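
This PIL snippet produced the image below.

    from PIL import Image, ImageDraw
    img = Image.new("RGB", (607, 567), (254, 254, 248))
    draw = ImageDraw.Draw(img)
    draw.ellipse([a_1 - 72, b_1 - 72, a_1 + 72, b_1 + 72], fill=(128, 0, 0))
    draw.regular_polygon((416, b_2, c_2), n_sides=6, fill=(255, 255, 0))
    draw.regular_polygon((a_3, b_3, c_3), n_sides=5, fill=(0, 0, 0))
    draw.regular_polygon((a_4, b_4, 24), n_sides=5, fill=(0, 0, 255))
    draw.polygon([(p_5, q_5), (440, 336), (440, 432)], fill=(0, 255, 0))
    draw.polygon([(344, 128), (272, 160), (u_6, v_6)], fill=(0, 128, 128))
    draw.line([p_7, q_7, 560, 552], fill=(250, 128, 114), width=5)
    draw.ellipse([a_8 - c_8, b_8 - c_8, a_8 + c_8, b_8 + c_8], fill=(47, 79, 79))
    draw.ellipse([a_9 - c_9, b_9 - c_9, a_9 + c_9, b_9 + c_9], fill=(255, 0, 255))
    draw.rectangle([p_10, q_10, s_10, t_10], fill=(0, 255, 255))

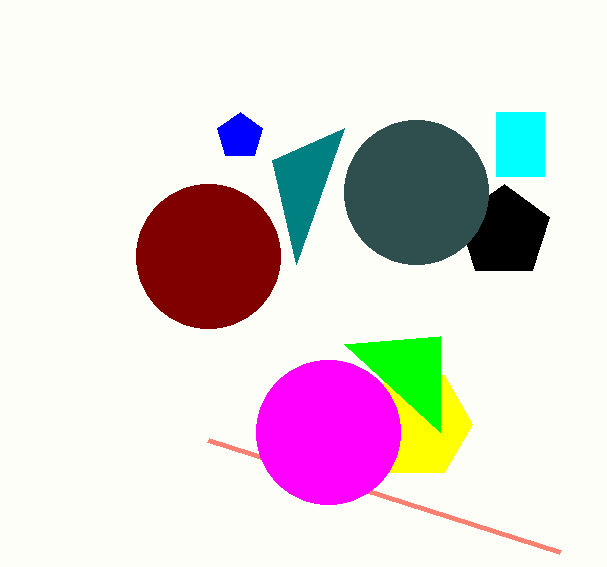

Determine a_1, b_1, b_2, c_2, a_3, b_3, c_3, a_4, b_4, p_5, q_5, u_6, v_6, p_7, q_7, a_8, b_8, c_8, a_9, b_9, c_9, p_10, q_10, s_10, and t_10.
a_1 = 208; b_1 = 256; b_2 = 424; c_2 = 56; a_3 = 504; b_3 = 232; c_3 = 48; a_4 = 240; b_4 = 136; p_5 = 344; q_5 = 344; u_6 = 296; v_6 = 264; p_7 = 208; q_7 = 440; a_8 = 416; b_8 = 192; c_8 = 72; a_9 = 328; b_9 = 432; c_9 = 72; p_10 = 496; q_10 = 112; s_10 = 544; t_10 = 176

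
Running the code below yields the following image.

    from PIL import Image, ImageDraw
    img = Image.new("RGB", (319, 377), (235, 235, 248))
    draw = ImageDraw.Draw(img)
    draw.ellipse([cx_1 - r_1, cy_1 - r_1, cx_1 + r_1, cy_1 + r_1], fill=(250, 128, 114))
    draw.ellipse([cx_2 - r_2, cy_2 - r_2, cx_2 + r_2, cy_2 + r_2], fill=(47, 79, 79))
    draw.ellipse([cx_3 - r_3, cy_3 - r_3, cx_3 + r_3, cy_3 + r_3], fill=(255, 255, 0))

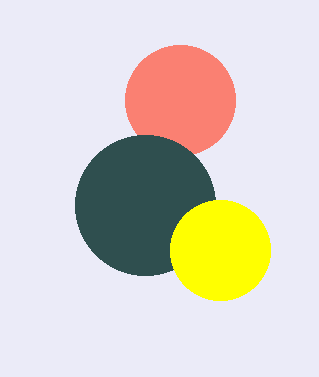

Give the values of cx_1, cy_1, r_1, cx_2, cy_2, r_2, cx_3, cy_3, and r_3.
cx_1 = 180, cy_1 = 100, r_1 = 55, cx_2 = 145, cy_2 = 205, r_2 = 70, cx_3 = 220, cy_3 = 250, r_3 = 50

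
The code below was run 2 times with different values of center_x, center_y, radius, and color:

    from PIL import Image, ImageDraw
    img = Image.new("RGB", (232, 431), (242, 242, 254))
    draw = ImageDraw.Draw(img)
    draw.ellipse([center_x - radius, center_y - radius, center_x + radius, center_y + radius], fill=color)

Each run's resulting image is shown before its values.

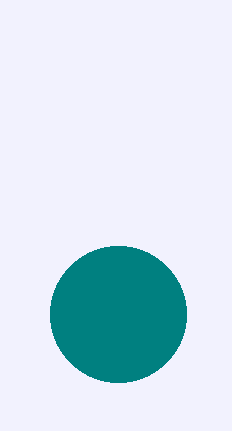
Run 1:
center_x = 118; center_y = 314; radius = 68; color = 'teal'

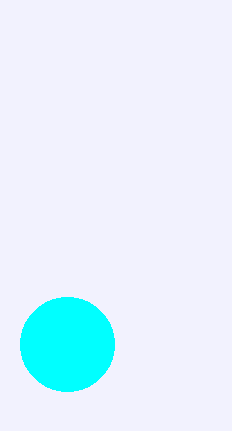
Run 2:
center_x = 67, center_y = 344, radius = 47, color = 'cyan'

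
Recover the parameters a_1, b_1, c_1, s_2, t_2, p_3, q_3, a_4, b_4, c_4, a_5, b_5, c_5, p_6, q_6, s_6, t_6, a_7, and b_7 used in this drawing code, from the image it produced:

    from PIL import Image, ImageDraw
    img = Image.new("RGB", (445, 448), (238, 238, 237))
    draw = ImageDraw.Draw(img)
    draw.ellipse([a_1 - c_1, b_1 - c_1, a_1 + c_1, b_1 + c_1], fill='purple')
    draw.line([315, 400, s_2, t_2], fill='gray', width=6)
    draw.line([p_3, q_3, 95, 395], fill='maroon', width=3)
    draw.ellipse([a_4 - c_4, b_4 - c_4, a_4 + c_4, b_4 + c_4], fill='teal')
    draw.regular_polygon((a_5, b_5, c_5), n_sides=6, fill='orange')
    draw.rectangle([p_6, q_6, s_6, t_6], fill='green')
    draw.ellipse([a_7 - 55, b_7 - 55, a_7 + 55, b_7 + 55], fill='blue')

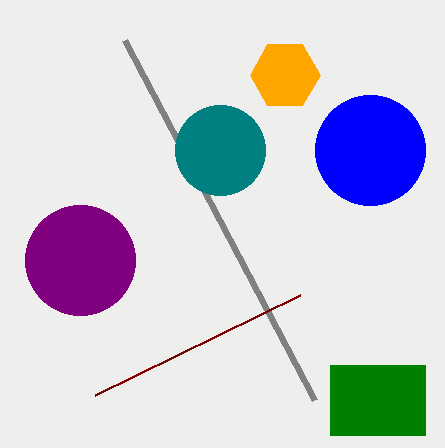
a_1 = 80
b_1 = 260
c_1 = 55
s_2 = 125
t_2 = 40
p_3 = 300
q_3 = 295
a_4 = 220
b_4 = 150
c_4 = 45
a_5 = 285
b_5 = 75
c_5 = 35
p_6 = 330
q_6 = 365
s_6 = 425
t_6 = 435
a_7 = 370
b_7 = 150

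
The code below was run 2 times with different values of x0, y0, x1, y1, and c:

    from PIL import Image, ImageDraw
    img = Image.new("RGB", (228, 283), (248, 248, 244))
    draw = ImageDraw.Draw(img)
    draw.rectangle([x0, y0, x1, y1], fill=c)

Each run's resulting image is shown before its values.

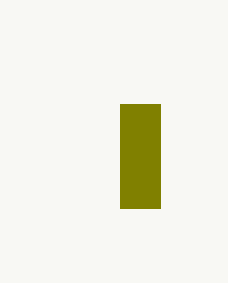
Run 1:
x0 = 120
y0 = 104
x1 = 160
y1 = 208
c = 'olive'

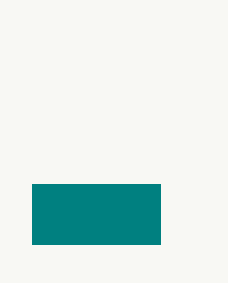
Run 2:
x0 = 32
y0 = 184
x1 = 160
y1 = 244
c = 'teal'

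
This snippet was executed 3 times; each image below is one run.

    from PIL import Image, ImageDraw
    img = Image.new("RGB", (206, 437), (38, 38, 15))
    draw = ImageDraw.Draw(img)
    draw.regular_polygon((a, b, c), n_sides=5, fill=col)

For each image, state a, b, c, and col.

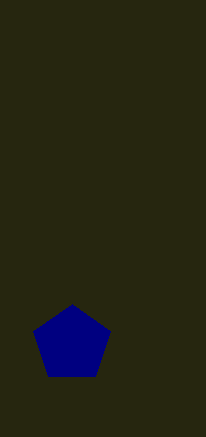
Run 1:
a = 72
b = 344
c = 40
col = 'navy'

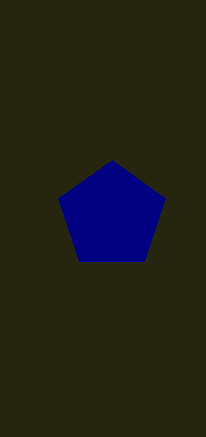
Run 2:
a = 112; b = 216; c = 56; col = 'navy'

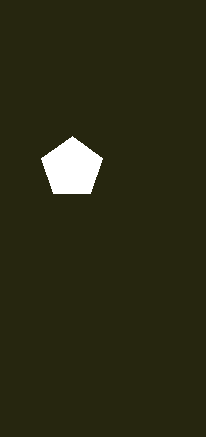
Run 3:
a = 72
b = 168
c = 32
col = 'white'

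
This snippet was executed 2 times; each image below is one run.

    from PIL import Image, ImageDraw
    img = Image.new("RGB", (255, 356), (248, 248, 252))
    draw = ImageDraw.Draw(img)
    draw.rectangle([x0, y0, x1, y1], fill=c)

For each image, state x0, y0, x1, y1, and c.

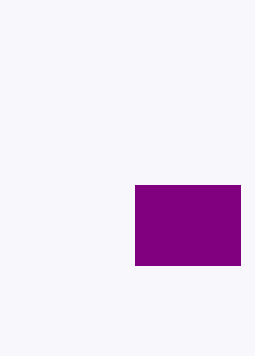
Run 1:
x0 = 135, y0 = 185, x1 = 240, y1 = 265, c = 'purple'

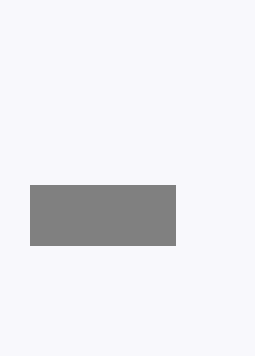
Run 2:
x0 = 30
y0 = 185
x1 = 175
y1 = 245
c = 'gray'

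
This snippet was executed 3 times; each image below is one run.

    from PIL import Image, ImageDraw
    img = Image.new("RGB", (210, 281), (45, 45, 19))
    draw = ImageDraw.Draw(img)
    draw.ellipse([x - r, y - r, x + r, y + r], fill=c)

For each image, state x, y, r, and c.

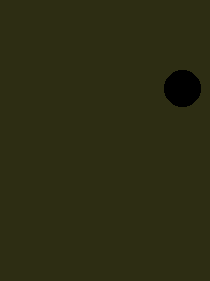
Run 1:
x = 182; y = 88; r = 18; c = 'black'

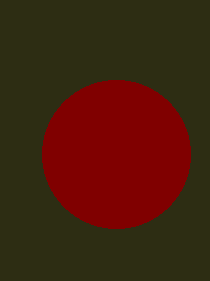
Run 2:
x = 116, y = 154, r = 74, c = 'maroon'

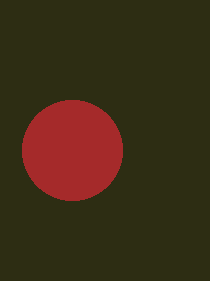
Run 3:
x = 72; y = 150; r = 50; c = 'brown'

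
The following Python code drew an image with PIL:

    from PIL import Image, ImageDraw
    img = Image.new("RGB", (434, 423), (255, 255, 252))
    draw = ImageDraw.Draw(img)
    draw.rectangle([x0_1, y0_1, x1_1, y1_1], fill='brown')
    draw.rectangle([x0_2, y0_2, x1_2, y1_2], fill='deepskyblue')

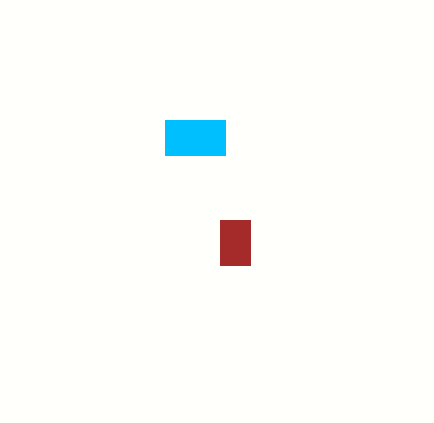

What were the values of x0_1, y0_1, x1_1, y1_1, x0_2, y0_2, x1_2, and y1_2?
x0_1 = 220, y0_1 = 220, x1_1 = 250, y1_1 = 265, x0_2 = 165, y0_2 = 120, x1_2 = 225, y1_2 = 155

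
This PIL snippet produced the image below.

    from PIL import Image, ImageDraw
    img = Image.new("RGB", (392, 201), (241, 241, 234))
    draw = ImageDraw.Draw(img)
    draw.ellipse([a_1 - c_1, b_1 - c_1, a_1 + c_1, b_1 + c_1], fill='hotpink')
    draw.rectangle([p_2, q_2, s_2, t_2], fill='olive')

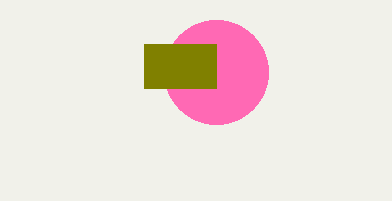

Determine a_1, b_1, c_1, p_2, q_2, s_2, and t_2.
a_1 = 216, b_1 = 72, c_1 = 52, p_2 = 144, q_2 = 44, s_2 = 216, t_2 = 88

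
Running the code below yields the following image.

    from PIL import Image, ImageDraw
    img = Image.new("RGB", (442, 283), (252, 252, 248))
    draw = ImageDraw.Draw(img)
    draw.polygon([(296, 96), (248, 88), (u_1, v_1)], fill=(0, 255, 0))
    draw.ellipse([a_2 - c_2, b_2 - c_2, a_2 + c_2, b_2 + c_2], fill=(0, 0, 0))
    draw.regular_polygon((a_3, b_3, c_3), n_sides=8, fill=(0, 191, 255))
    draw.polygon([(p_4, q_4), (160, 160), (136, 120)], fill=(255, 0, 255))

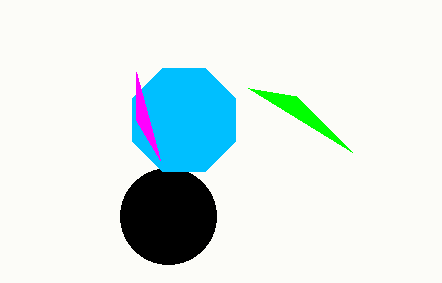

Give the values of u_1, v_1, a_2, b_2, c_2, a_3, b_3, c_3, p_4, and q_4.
u_1 = 352
v_1 = 152
a_2 = 168
b_2 = 216
c_2 = 48
a_3 = 184
b_3 = 120
c_3 = 56
p_4 = 136
q_4 = 72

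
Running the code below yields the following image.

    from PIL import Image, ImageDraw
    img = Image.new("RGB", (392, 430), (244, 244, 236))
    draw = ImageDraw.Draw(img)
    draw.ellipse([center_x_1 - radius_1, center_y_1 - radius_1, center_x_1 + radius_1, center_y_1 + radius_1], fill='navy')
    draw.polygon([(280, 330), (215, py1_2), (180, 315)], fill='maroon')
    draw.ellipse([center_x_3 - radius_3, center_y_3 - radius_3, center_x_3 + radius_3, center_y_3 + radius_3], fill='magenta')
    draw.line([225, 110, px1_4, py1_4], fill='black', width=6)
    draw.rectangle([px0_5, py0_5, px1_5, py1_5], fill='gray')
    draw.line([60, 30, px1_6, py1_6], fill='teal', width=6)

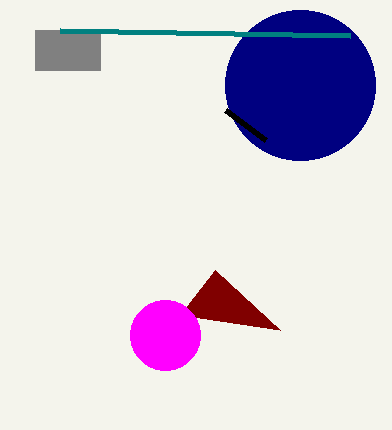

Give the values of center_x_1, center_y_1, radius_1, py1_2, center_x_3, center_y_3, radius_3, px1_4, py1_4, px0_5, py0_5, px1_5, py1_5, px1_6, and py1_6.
center_x_1 = 300
center_y_1 = 85
radius_1 = 75
py1_2 = 270
center_x_3 = 165
center_y_3 = 335
radius_3 = 35
px1_4 = 265
py1_4 = 140
px0_5 = 35
py0_5 = 30
px1_5 = 100
py1_5 = 70
px1_6 = 350
py1_6 = 35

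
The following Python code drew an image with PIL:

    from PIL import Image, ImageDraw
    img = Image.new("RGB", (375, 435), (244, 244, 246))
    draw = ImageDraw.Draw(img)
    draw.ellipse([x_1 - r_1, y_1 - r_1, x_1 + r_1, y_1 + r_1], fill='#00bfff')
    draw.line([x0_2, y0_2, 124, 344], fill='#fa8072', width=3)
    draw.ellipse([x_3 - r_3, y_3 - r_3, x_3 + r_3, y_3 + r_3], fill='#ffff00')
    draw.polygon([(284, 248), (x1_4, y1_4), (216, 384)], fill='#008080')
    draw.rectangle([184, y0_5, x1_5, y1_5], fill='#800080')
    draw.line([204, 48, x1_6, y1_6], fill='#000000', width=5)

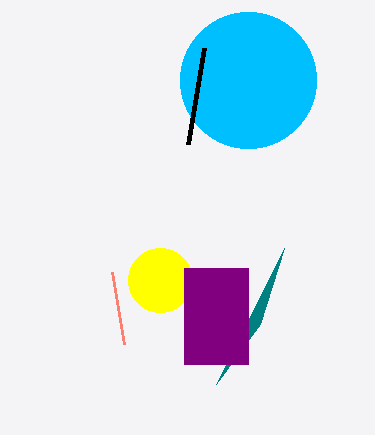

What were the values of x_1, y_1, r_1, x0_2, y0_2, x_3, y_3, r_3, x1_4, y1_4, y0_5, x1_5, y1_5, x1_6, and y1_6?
x_1 = 248
y_1 = 80
r_1 = 68
x0_2 = 112
y0_2 = 272
x_3 = 160
y_3 = 280
r_3 = 32
x1_4 = 260
y1_4 = 324
y0_5 = 268
x1_5 = 248
y1_5 = 364
x1_6 = 188
y1_6 = 144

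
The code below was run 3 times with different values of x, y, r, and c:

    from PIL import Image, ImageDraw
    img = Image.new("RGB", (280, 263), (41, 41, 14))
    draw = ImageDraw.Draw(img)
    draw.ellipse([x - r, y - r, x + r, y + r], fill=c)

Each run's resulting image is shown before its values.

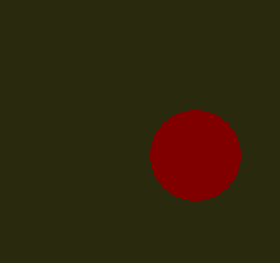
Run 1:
x = 195
y = 155
r = 45
c = 'maroon'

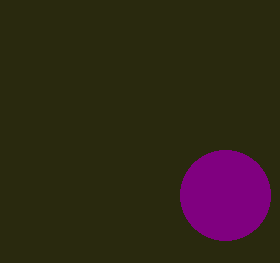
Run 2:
x = 225
y = 195
r = 45
c = 'purple'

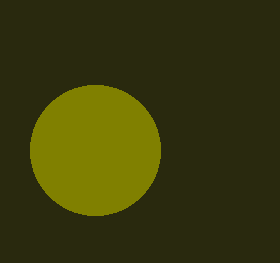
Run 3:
x = 95, y = 150, r = 65, c = 'olive'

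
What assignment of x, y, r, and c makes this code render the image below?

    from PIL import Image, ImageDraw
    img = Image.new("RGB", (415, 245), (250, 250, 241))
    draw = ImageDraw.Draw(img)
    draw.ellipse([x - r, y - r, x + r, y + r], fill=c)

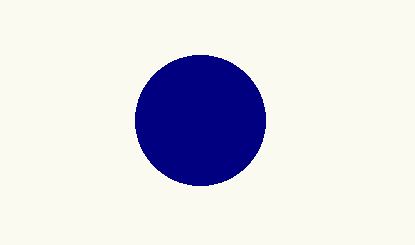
x = 200, y = 120, r = 65, c = 'navy'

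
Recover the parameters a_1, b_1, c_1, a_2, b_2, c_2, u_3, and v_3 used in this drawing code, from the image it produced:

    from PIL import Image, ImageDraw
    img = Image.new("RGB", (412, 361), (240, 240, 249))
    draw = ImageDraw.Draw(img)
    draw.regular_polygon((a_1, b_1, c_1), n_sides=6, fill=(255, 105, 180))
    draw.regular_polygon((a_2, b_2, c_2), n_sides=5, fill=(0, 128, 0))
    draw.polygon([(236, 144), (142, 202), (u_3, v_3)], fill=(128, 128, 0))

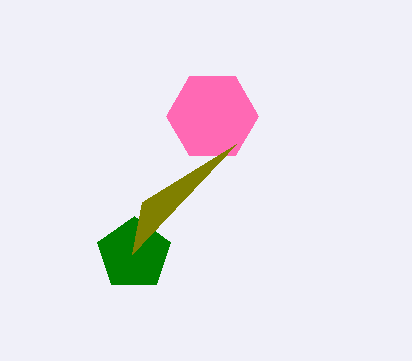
a_1 = 212, b_1 = 116, c_1 = 46, a_2 = 134, b_2 = 254, c_2 = 38, u_3 = 132, v_3 = 254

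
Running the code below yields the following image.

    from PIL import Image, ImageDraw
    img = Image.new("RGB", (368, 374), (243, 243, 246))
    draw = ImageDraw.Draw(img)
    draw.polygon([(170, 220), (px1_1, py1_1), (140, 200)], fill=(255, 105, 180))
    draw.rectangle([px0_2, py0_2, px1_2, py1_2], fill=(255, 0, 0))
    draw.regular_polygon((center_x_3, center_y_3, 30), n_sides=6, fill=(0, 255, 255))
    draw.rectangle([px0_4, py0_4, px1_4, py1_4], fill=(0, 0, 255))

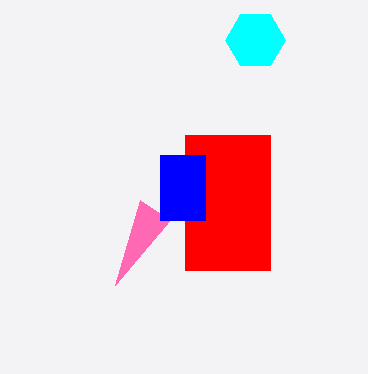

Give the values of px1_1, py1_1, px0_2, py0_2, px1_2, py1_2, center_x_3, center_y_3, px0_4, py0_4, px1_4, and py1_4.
px1_1 = 115, py1_1 = 285, px0_2 = 185, py0_2 = 135, px1_2 = 270, py1_2 = 270, center_x_3 = 255, center_y_3 = 40, px0_4 = 160, py0_4 = 155, px1_4 = 205, py1_4 = 220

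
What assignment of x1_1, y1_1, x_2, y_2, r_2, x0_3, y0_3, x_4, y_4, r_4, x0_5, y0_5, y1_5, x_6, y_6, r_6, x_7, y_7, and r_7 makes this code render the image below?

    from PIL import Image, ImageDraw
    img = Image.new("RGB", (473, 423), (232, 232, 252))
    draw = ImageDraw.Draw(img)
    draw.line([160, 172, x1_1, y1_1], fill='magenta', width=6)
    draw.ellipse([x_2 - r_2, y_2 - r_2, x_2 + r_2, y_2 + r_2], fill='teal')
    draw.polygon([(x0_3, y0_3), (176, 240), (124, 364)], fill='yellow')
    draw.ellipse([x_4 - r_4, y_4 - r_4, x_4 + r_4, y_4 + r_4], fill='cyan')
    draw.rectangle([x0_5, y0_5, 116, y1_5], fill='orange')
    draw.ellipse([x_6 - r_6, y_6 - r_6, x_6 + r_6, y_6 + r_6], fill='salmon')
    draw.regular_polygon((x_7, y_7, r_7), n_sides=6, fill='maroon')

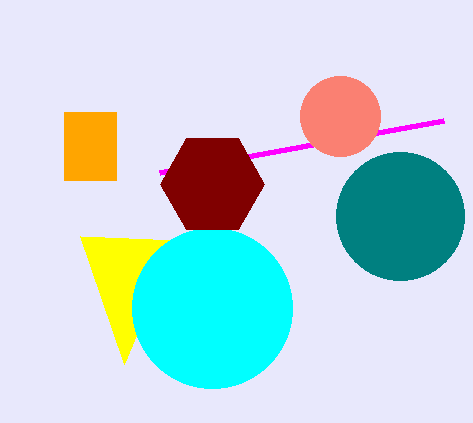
x1_1 = 444; y1_1 = 120; x_2 = 400; y_2 = 216; r_2 = 64; x0_3 = 80; y0_3 = 236; x_4 = 212; y_4 = 308; r_4 = 80; x0_5 = 64; y0_5 = 112; y1_5 = 180; x_6 = 340; y_6 = 116; r_6 = 40; x_7 = 212; y_7 = 184; r_7 = 52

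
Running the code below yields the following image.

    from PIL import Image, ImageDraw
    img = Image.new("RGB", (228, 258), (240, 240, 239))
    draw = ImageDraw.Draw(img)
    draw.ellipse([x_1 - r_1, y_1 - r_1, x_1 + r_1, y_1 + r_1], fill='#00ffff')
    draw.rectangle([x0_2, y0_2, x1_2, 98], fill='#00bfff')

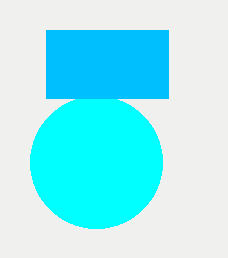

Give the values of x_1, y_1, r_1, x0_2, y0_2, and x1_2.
x_1 = 96, y_1 = 162, r_1 = 66, x0_2 = 46, y0_2 = 30, x1_2 = 168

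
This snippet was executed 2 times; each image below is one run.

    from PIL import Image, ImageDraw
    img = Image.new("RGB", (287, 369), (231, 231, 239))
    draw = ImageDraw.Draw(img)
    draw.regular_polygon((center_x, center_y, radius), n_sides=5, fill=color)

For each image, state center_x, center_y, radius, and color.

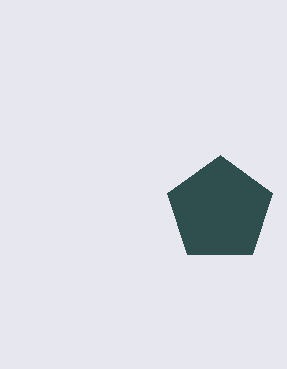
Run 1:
center_x = 220, center_y = 210, radius = 55, color = 'darkslategray'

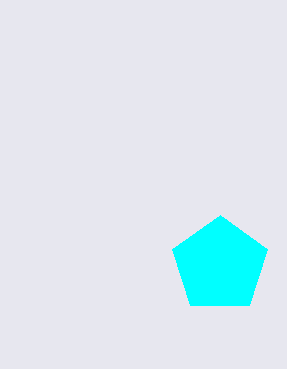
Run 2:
center_x = 220, center_y = 265, radius = 50, color = 'cyan'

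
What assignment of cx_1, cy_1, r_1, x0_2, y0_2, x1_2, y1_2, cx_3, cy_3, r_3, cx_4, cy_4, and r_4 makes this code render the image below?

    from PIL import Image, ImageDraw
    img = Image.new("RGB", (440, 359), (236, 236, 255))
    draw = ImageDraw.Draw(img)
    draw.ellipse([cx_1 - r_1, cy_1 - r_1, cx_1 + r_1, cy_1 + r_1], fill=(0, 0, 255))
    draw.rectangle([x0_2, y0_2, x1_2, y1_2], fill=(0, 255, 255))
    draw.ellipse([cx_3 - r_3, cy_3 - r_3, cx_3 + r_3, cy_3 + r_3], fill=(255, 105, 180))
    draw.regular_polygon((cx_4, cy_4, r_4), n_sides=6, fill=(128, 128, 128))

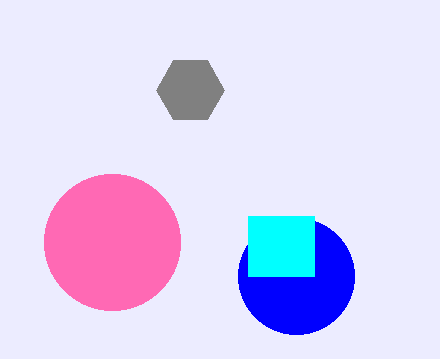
cx_1 = 296, cy_1 = 276, r_1 = 58, x0_2 = 248, y0_2 = 216, x1_2 = 314, y1_2 = 276, cx_3 = 112, cy_3 = 242, r_3 = 68, cx_4 = 190, cy_4 = 90, r_4 = 34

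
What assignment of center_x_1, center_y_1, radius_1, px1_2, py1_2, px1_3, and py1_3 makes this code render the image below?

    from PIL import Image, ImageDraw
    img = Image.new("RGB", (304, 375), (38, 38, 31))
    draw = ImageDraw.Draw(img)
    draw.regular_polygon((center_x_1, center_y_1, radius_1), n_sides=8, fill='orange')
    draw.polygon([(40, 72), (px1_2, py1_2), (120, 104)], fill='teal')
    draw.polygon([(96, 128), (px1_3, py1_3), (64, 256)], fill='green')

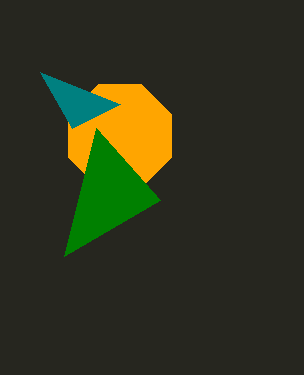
center_x_1 = 120; center_y_1 = 136; radius_1 = 56; px1_2 = 72; py1_2 = 128; px1_3 = 160; py1_3 = 200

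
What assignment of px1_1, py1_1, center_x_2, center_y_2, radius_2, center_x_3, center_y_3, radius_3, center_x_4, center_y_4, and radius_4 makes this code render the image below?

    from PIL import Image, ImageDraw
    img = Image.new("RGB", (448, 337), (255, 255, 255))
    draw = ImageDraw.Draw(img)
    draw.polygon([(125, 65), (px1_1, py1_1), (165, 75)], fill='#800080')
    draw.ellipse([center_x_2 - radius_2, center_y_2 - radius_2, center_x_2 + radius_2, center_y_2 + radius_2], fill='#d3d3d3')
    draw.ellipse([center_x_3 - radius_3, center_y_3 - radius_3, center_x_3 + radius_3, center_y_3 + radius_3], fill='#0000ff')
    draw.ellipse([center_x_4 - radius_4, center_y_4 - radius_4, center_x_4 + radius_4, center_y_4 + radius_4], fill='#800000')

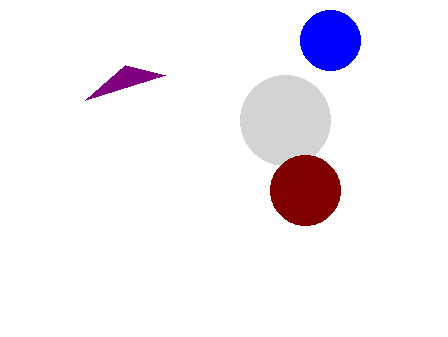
px1_1 = 85
py1_1 = 100
center_x_2 = 285
center_y_2 = 120
radius_2 = 45
center_x_3 = 330
center_y_3 = 40
radius_3 = 30
center_x_4 = 305
center_y_4 = 190
radius_4 = 35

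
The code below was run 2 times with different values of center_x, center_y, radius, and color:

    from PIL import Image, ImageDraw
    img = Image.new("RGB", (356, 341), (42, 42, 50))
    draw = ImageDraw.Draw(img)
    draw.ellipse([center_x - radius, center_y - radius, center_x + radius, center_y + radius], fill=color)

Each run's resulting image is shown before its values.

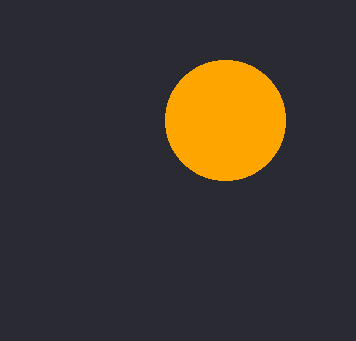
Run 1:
center_x = 225, center_y = 120, radius = 60, color = 'orange'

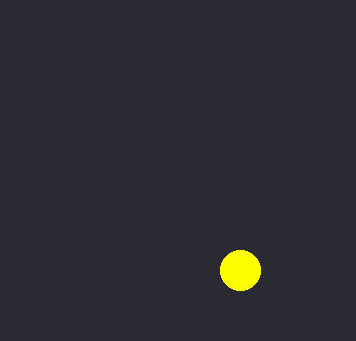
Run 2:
center_x = 240
center_y = 270
radius = 20
color = 'yellow'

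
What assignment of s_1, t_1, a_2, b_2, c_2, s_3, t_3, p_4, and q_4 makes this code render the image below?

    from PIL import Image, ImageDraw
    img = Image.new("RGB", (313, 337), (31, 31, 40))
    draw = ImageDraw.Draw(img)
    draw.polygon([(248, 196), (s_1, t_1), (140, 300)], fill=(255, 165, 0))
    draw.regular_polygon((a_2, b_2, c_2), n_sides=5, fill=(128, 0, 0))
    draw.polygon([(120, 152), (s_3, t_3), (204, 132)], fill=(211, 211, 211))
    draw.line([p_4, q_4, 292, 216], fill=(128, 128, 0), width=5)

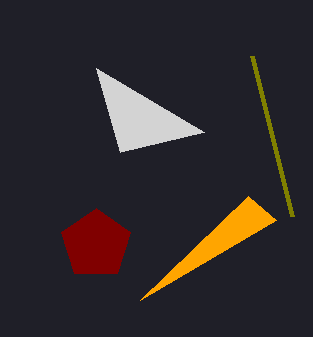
s_1 = 276, t_1 = 220, a_2 = 96, b_2 = 244, c_2 = 36, s_3 = 96, t_3 = 68, p_4 = 252, q_4 = 56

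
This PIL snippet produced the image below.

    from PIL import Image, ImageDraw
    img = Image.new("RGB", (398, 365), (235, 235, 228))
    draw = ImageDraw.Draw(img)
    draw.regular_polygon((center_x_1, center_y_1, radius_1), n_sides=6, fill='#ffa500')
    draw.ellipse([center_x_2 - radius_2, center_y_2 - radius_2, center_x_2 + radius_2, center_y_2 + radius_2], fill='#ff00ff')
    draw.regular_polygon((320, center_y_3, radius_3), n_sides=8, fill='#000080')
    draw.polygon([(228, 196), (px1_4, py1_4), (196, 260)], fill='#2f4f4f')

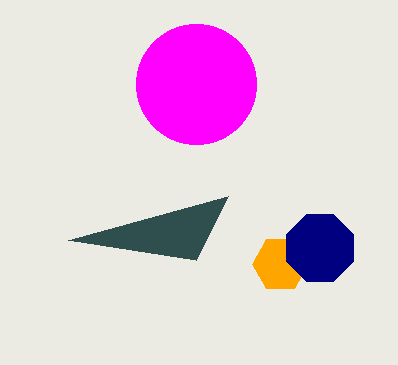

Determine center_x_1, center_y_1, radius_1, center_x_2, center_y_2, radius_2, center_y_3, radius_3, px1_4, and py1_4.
center_x_1 = 280
center_y_1 = 264
radius_1 = 28
center_x_2 = 196
center_y_2 = 84
radius_2 = 60
center_y_3 = 248
radius_3 = 36
px1_4 = 68
py1_4 = 240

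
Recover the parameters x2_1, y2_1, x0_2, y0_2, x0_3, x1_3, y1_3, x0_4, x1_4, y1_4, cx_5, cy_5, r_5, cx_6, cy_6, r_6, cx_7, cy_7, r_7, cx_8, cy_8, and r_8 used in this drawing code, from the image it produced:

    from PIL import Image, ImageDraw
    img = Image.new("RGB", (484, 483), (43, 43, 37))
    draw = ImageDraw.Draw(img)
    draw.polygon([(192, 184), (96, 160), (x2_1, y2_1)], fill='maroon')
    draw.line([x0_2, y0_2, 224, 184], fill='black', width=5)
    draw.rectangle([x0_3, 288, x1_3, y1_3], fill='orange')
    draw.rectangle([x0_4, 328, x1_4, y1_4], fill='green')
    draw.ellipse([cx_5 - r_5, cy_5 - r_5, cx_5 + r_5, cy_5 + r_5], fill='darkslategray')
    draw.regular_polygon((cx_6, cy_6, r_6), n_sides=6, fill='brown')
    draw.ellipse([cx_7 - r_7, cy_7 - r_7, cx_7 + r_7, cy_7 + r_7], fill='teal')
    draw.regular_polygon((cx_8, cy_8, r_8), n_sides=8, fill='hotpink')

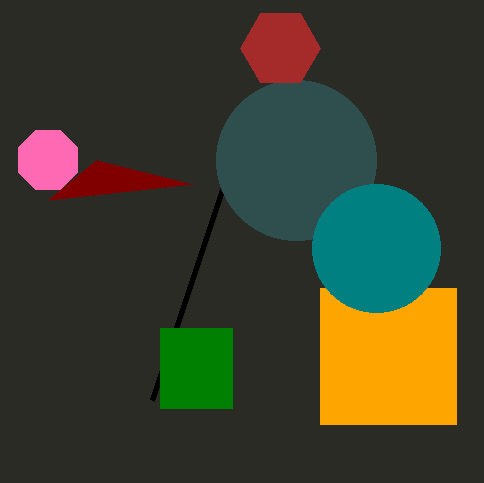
x2_1 = 48, y2_1 = 200, x0_2 = 152, y0_2 = 400, x0_3 = 320, x1_3 = 456, y1_3 = 424, x0_4 = 160, x1_4 = 232, y1_4 = 408, cx_5 = 296, cy_5 = 160, r_5 = 80, cx_6 = 280, cy_6 = 48, r_6 = 40, cx_7 = 376, cy_7 = 248, r_7 = 64, cx_8 = 48, cy_8 = 160, r_8 = 32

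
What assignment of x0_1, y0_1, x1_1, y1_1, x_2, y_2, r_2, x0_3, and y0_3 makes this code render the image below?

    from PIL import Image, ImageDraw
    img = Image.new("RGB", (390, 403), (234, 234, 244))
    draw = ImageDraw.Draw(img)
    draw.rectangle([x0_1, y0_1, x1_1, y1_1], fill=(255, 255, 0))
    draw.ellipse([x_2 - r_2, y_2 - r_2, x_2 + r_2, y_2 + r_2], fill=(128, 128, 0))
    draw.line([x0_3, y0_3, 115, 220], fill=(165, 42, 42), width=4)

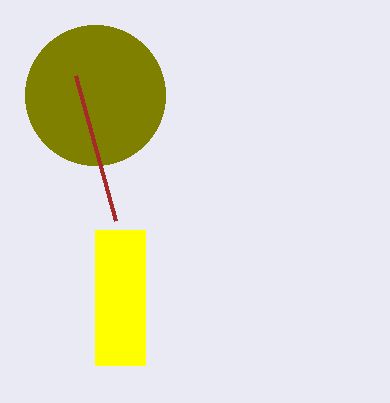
x0_1 = 95
y0_1 = 230
x1_1 = 145
y1_1 = 365
x_2 = 95
y_2 = 95
r_2 = 70
x0_3 = 75
y0_3 = 75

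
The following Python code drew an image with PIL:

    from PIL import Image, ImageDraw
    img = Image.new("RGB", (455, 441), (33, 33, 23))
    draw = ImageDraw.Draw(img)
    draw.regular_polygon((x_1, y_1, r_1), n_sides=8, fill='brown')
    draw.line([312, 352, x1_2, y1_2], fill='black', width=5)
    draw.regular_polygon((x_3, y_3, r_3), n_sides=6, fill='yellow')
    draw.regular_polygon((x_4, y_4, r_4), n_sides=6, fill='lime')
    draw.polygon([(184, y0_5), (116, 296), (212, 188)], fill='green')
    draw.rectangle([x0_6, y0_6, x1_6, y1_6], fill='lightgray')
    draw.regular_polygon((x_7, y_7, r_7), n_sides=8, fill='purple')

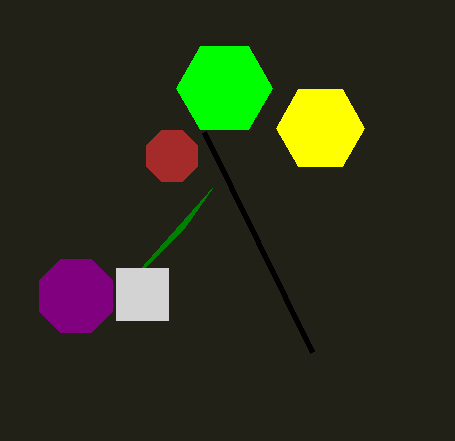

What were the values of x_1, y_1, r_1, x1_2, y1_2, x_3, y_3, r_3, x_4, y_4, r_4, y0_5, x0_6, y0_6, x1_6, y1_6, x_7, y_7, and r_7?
x_1 = 172
y_1 = 156
r_1 = 28
x1_2 = 204
y1_2 = 132
x_3 = 320
y_3 = 128
r_3 = 44
x_4 = 224
y_4 = 88
r_4 = 48
y0_5 = 228
x0_6 = 116
y0_6 = 268
x1_6 = 168
y1_6 = 320
x_7 = 76
y_7 = 296
r_7 = 40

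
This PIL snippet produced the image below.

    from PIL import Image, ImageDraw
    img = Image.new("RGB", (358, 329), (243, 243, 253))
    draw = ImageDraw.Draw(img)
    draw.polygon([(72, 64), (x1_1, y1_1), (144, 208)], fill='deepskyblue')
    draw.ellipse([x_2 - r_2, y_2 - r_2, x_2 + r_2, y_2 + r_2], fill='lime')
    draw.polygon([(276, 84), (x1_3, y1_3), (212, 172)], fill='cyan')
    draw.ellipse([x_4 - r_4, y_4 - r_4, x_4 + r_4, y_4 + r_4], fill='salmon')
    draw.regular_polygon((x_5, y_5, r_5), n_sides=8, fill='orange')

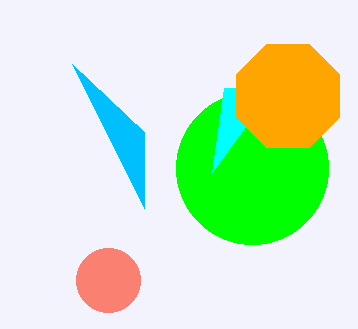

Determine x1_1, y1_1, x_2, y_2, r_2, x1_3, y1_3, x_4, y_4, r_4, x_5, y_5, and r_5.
x1_1 = 144; y1_1 = 132; x_2 = 252; y_2 = 168; r_2 = 76; x1_3 = 224; y1_3 = 88; x_4 = 108; y_4 = 280; r_4 = 32; x_5 = 288; y_5 = 96; r_5 = 56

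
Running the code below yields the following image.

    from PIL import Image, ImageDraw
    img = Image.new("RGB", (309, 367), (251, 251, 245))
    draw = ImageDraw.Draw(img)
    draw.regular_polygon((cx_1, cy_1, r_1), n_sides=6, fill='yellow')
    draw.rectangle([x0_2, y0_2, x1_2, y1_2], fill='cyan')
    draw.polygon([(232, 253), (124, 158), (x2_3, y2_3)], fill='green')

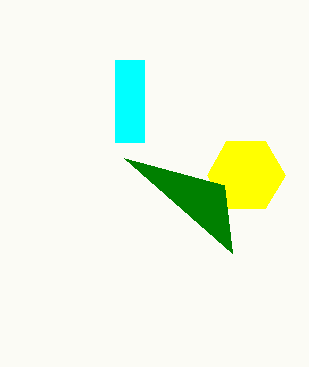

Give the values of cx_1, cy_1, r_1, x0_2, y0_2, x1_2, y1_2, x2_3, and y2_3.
cx_1 = 246
cy_1 = 175
r_1 = 39
x0_2 = 115
y0_2 = 60
x1_2 = 144
y1_2 = 142
x2_3 = 224
y2_3 = 185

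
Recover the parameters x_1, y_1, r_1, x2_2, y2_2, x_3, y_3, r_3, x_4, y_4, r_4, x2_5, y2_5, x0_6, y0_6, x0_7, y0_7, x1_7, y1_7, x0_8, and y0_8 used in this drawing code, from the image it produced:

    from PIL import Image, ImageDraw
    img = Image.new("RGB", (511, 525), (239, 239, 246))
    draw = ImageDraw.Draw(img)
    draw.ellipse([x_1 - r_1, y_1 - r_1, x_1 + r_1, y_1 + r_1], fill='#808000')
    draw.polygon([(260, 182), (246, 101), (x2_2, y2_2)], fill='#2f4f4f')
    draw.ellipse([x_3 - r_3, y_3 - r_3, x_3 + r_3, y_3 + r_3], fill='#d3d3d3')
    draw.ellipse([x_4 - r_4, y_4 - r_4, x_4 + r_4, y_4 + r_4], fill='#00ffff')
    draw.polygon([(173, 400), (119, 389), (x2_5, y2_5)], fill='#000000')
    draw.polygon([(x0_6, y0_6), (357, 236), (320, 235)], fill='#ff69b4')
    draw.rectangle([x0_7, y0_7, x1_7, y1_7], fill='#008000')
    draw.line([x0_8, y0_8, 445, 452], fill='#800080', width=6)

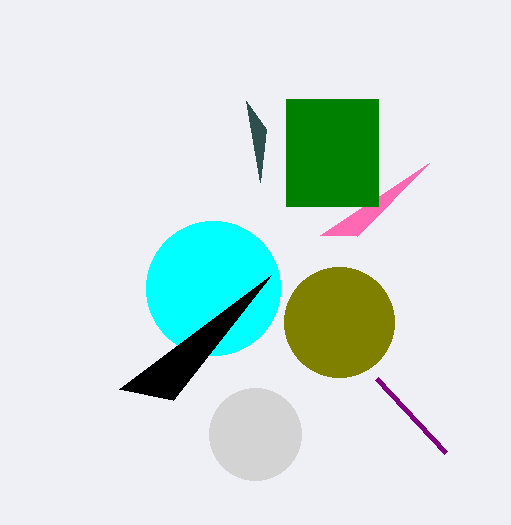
x_1 = 339, y_1 = 322, r_1 = 55, x2_2 = 266, y2_2 = 129, x_3 = 255, y_3 = 434, r_3 = 46, x_4 = 213, y_4 = 288, r_4 = 67, x2_5 = 271, y2_5 = 275, x0_6 = 429, y0_6 = 163, x0_7 = 286, y0_7 = 99, x1_7 = 378, y1_7 = 206, x0_8 = 376, y0_8 = 378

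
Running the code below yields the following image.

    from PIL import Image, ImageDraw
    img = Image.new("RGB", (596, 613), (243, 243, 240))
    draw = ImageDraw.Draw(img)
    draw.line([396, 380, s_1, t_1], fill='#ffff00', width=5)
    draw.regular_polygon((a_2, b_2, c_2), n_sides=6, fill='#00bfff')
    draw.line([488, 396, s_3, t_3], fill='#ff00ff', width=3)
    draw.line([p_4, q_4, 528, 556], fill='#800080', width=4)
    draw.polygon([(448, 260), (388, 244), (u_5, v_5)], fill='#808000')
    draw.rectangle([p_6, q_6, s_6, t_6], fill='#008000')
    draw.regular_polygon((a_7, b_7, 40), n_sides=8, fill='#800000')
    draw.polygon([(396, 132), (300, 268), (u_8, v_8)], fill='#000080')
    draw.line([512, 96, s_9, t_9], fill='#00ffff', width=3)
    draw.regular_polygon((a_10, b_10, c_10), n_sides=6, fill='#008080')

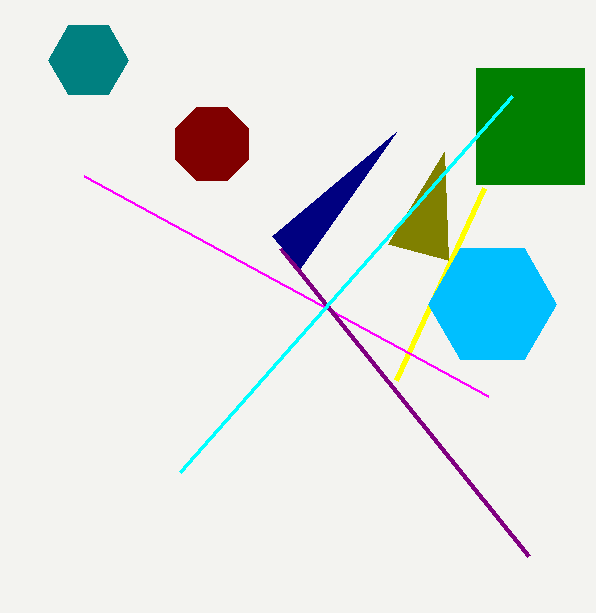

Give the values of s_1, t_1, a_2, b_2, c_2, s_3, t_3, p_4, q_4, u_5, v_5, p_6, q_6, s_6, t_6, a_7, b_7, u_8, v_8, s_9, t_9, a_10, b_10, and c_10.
s_1 = 484
t_1 = 188
a_2 = 492
b_2 = 304
c_2 = 64
s_3 = 84
t_3 = 176
p_4 = 280
q_4 = 248
u_5 = 444
v_5 = 152
p_6 = 476
q_6 = 68
s_6 = 584
t_6 = 184
a_7 = 212
b_7 = 144
u_8 = 272
v_8 = 236
s_9 = 180
t_9 = 472
a_10 = 88
b_10 = 60
c_10 = 40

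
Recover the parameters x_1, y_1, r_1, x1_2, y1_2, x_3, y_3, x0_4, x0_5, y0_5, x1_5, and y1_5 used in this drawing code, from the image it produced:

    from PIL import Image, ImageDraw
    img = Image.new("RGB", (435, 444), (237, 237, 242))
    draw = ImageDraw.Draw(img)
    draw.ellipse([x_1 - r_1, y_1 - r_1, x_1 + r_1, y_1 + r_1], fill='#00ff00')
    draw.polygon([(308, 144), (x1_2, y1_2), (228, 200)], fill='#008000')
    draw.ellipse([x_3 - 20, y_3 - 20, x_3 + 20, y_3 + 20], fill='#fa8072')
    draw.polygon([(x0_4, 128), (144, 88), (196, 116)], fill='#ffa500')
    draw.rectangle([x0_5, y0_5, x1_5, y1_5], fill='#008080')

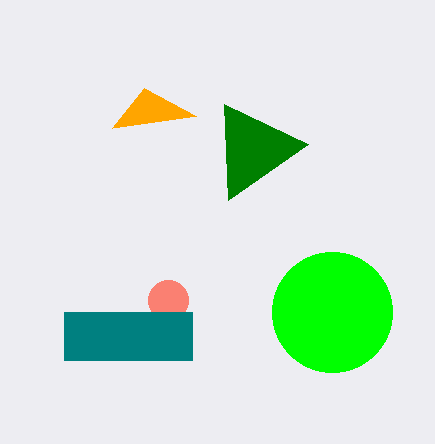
x_1 = 332; y_1 = 312; r_1 = 60; x1_2 = 224; y1_2 = 104; x_3 = 168; y_3 = 300; x0_4 = 112; x0_5 = 64; y0_5 = 312; x1_5 = 192; y1_5 = 360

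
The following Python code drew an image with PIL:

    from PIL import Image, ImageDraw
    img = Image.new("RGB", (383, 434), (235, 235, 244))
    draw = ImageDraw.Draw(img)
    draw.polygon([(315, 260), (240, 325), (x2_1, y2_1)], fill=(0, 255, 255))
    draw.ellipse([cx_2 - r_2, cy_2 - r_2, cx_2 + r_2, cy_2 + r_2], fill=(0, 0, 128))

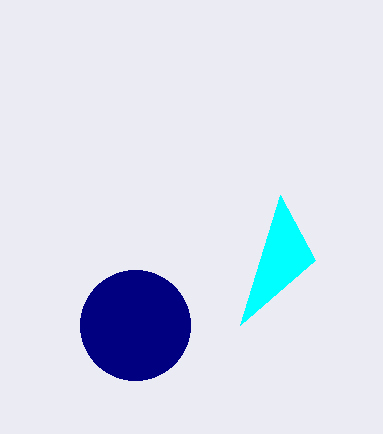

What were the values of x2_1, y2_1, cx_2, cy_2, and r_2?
x2_1 = 280, y2_1 = 195, cx_2 = 135, cy_2 = 325, r_2 = 55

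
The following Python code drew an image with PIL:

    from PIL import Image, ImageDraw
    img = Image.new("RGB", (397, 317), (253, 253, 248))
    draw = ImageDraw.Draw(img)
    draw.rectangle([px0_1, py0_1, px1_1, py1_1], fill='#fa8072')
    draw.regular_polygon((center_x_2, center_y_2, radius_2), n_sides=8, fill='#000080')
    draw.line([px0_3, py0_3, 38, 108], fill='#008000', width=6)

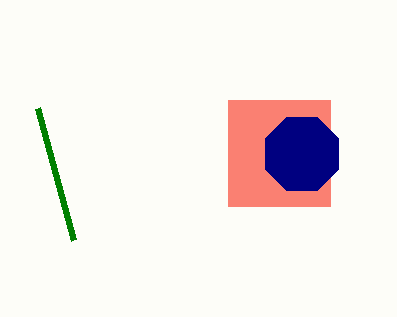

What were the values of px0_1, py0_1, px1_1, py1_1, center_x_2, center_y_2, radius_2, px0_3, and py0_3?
px0_1 = 228; py0_1 = 100; px1_1 = 330; py1_1 = 206; center_x_2 = 302; center_y_2 = 154; radius_2 = 40; px0_3 = 74; py0_3 = 240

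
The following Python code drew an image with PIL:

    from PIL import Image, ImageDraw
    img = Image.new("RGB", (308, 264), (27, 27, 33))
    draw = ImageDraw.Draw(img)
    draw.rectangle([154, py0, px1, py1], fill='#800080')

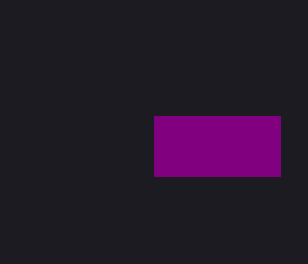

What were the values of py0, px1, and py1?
py0 = 116
px1 = 280
py1 = 176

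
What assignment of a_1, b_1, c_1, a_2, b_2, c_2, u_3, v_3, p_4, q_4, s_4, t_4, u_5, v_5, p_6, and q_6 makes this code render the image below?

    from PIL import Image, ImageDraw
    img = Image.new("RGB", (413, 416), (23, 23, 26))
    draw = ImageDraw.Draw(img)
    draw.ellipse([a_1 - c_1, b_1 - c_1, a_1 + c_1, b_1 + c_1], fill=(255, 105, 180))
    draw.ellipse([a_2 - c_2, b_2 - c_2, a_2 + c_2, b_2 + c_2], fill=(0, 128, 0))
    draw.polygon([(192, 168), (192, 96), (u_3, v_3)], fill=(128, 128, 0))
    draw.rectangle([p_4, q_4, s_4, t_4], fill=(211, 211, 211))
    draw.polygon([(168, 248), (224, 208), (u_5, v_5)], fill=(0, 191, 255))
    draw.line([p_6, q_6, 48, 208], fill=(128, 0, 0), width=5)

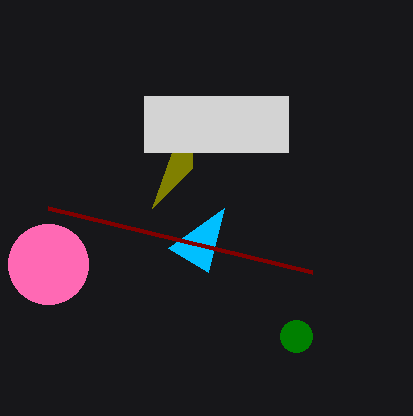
a_1 = 48; b_1 = 264; c_1 = 40; a_2 = 296; b_2 = 336; c_2 = 16; u_3 = 152; v_3 = 208; p_4 = 144; q_4 = 96; s_4 = 288; t_4 = 152; u_5 = 208; v_5 = 272; p_6 = 312; q_6 = 272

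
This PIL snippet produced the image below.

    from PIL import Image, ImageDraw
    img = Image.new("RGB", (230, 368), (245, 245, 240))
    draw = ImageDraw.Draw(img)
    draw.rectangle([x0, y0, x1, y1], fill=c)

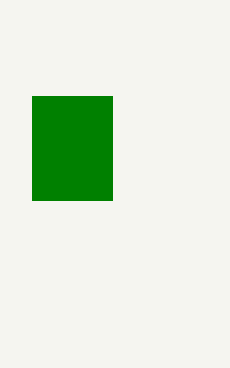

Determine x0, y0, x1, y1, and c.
x0 = 32
y0 = 96
x1 = 112
y1 = 200
c = 'green'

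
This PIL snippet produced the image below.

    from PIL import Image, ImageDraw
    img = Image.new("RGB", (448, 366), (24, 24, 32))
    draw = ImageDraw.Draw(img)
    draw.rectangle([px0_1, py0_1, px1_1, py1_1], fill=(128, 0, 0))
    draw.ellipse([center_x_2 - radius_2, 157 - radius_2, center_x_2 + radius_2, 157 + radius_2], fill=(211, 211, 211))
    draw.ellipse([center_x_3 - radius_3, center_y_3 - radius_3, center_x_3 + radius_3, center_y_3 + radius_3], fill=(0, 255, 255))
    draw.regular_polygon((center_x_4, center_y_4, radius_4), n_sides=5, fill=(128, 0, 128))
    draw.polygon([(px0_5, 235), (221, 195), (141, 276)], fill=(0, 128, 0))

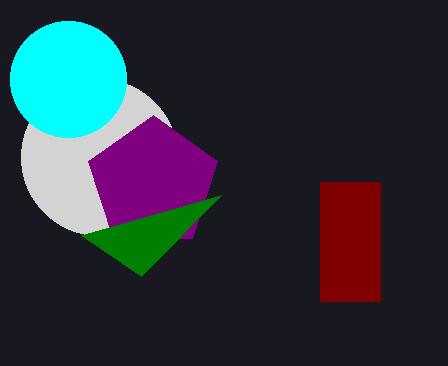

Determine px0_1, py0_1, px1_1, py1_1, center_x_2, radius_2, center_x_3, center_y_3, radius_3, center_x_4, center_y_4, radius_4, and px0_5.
px0_1 = 320
py0_1 = 182
px1_1 = 380
py1_1 = 301
center_x_2 = 99
radius_2 = 78
center_x_3 = 68
center_y_3 = 79
radius_3 = 58
center_x_4 = 153
center_y_4 = 183
radius_4 = 68
px0_5 = 81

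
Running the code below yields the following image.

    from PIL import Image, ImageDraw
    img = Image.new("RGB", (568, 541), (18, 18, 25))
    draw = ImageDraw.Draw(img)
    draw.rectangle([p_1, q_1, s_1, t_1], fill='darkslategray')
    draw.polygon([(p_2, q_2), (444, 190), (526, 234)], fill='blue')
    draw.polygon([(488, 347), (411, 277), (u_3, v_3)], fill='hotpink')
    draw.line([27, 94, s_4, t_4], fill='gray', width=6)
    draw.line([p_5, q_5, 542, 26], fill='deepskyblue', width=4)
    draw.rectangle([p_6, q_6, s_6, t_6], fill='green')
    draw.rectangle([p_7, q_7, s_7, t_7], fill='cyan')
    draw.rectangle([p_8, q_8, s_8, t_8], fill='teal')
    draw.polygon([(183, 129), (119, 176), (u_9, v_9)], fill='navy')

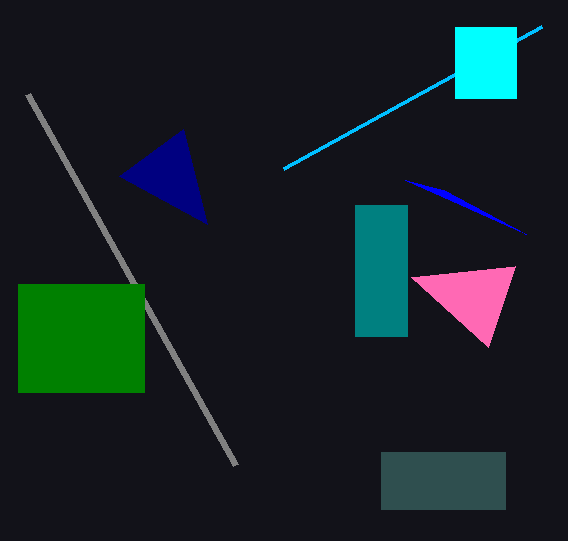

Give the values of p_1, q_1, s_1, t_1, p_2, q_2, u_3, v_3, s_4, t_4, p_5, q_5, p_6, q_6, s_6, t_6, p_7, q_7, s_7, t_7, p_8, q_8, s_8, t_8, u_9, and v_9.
p_1 = 381, q_1 = 452, s_1 = 505, t_1 = 509, p_2 = 405, q_2 = 180, u_3 = 515, v_3 = 266, s_4 = 235, t_4 = 465, p_5 = 284, q_5 = 168, p_6 = 18, q_6 = 284, s_6 = 144, t_6 = 392, p_7 = 455, q_7 = 27, s_7 = 516, t_7 = 98, p_8 = 355, q_8 = 205, s_8 = 407, t_8 = 336, u_9 = 207, v_9 = 224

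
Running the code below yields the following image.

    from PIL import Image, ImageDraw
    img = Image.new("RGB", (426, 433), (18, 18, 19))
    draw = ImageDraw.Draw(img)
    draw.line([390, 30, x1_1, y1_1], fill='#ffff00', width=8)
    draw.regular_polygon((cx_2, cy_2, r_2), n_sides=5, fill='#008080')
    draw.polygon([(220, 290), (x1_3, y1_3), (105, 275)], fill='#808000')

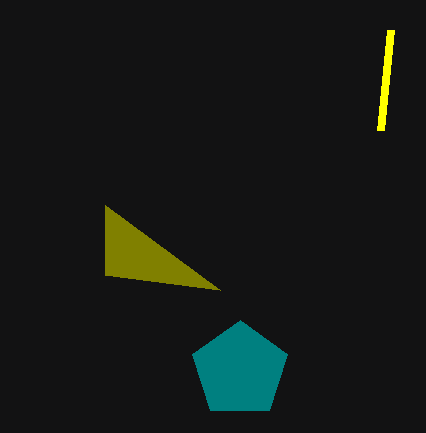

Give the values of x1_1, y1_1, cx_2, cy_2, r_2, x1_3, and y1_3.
x1_1 = 380; y1_1 = 130; cx_2 = 240; cy_2 = 370; r_2 = 50; x1_3 = 105; y1_3 = 205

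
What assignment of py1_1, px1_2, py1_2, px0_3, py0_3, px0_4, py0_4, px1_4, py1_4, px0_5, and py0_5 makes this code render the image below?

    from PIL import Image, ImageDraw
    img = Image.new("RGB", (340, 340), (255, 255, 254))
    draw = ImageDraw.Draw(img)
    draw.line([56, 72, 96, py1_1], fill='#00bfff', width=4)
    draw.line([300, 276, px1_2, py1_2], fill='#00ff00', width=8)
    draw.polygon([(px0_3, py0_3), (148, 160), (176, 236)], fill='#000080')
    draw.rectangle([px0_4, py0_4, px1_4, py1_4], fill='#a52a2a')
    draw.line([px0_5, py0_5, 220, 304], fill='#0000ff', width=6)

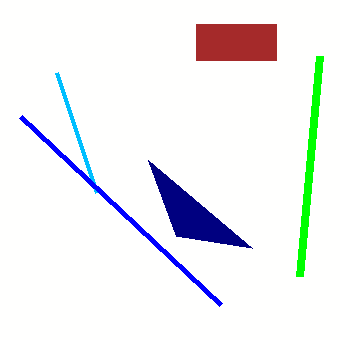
py1_1 = 192, px1_2 = 320, py1_2 = 56, px0_3 = 252, py0_3 = 248, px0_4 = 196, py0_4 = 24, px1_4 = 276, py1_4 = 60, px0_5 = 20, py0_5 = 116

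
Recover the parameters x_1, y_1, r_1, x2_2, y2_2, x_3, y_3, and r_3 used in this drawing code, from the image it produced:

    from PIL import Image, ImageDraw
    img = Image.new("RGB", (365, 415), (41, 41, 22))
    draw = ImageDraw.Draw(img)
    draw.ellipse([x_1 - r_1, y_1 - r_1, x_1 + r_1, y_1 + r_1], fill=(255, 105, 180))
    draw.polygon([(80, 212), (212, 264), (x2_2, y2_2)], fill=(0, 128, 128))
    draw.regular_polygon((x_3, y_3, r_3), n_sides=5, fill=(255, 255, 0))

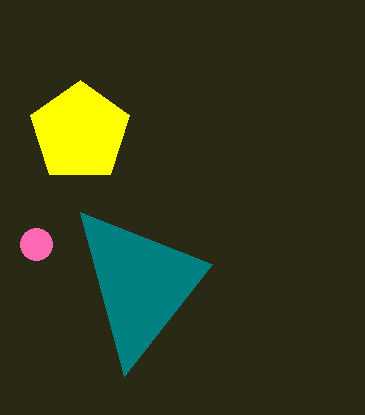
x_1 = 36
y_1 = 244
r_1 = 16
x2_2 = 124
y2_2 = 376
x_3 = 80
y_3 = 132
r_3 = 52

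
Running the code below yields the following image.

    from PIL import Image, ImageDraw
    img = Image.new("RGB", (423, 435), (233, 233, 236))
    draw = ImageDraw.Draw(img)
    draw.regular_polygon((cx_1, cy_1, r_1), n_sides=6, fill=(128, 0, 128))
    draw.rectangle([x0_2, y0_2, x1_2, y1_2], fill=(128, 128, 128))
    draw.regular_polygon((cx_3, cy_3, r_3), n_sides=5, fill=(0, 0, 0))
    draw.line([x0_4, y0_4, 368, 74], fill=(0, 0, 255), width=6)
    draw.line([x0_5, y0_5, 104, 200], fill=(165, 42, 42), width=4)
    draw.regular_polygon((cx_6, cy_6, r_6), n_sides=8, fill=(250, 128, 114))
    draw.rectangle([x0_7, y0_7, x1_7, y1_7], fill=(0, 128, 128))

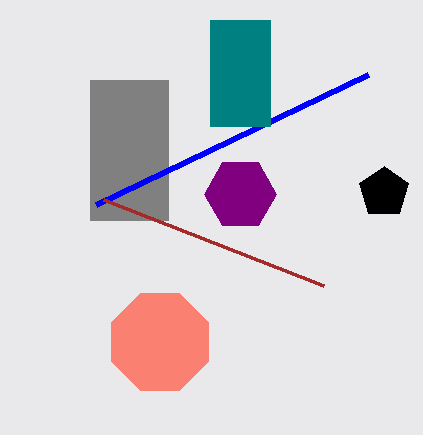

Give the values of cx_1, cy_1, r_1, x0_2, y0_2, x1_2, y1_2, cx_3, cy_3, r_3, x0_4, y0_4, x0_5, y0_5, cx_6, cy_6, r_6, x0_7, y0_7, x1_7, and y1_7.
cx_1 = 240
cy_1 = 194
r_1 = 36
x0_2 = 90
y0_2 = 80
x1_2 = 168
y1_2 = 220
cx_3 = 384
cy_3 = 192
r_3 = 26
x0_4 = 96
y0_4 = 204
x0_5 = 324
y0_5 = 286
cx_6 = 160
cy_6 = 342
r_6 = 52
x0_7 = 210
y0_7 = 20
x1_7 = 270
y1_7 = 126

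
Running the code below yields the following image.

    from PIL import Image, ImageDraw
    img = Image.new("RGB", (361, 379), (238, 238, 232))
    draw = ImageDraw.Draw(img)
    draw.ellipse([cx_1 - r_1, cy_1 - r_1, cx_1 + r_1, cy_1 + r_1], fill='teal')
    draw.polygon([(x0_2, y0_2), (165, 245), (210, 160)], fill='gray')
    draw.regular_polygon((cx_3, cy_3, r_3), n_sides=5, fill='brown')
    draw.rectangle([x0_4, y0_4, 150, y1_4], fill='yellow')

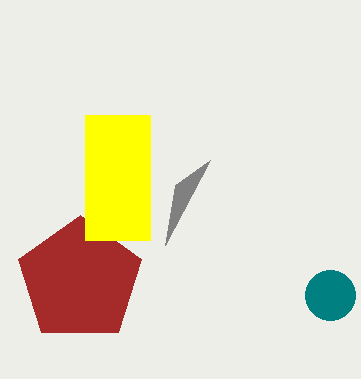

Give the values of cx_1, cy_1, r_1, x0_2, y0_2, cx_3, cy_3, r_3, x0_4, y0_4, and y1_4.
cx_1 = 330
cy_1 = 295
r_1 = 25
x0_2 = 175
y0_2 = 185
cx_3 = 80
cy_3 = 280
r_3 = 65
x0_4 = 85
y0_4 = 115
y1_4 = 240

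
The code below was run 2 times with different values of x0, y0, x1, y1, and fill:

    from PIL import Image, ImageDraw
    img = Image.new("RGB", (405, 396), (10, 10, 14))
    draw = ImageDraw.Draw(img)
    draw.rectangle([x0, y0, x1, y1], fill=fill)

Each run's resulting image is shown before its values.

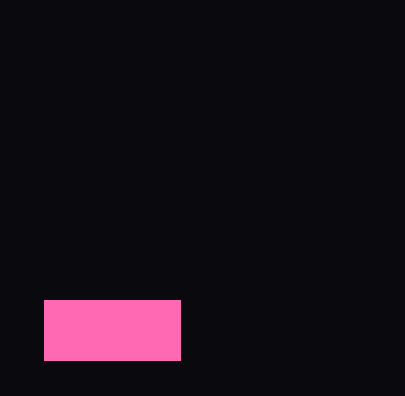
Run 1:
x0 = 44, y0 = 300, x1 = 180, y1 = 360, fill = 'hotpink'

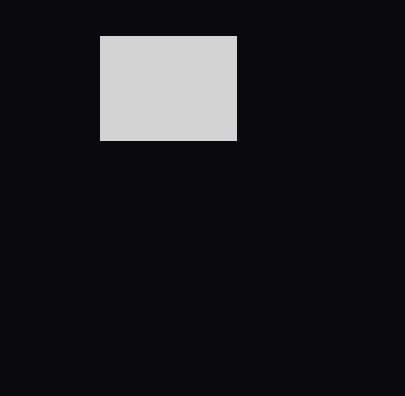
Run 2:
x0 = 100, y0 = 36, x1 = 236, y1 = 140, fill = 'lightgray'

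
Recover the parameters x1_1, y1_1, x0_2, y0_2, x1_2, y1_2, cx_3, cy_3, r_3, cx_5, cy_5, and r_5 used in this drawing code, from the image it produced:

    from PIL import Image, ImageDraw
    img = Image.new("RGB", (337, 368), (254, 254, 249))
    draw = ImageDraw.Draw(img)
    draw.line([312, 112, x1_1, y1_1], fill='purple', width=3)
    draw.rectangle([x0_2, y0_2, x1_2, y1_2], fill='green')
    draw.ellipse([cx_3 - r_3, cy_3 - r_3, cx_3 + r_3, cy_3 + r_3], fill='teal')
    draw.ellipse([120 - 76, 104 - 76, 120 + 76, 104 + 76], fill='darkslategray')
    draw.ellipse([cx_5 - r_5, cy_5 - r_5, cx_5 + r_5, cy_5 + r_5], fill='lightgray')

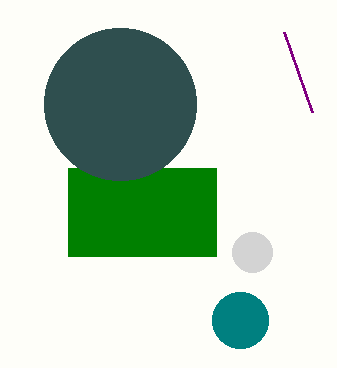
x1_1 = 284; y1_1 = 32; x0_2 = 68; y0_2 = 168; x1_2 = 216; y1_2 = 256; cx_3 = 240; cy_3 = 320; r_3 = 28; cx_5 = 252; cy_5 = 252; r_5 = 20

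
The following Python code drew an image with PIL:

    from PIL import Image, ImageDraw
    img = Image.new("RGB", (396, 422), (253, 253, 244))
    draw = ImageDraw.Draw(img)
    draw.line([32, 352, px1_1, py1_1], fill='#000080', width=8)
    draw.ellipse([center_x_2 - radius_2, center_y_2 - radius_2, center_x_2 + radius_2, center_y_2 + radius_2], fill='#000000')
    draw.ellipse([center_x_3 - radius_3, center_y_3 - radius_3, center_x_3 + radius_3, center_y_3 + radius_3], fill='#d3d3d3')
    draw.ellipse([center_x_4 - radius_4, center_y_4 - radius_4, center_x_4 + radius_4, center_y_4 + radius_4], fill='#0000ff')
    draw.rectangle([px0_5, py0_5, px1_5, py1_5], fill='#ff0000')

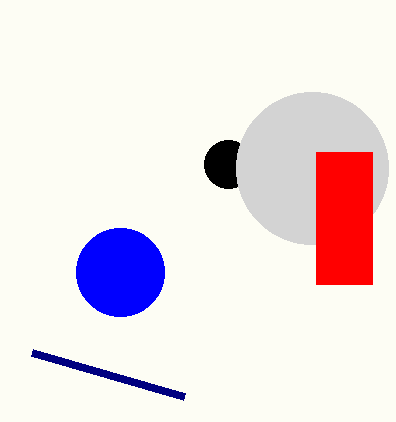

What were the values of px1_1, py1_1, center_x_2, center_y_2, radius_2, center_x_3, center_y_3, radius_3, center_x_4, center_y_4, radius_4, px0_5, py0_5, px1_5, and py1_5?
px1_1 = 184, py1_1 = 396, center_x_2 = 228, center_y_2 = 164, radius_2 = 24, center_x_3 = 312, center_y_3 = 168, radius_3 = 76, center_x_4 = 120, center_y_4 = 272, radius_4 = 44, px0_5 = 316, py0_5 = 152, px1_5 = 372, py1_5 = 284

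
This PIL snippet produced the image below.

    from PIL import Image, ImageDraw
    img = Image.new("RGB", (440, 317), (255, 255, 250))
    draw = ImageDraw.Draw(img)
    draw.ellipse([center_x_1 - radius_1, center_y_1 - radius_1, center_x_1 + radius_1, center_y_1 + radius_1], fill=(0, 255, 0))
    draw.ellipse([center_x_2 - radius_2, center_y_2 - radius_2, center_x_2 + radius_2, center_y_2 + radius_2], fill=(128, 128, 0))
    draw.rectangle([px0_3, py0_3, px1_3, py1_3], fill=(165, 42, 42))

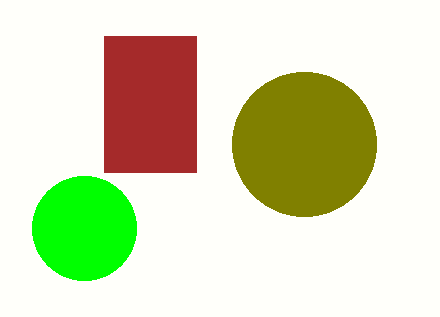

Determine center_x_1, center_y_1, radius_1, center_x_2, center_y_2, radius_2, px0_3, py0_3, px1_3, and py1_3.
center_x_1 = 84
center_y_1 = 228
radius_1 = 52
center_x_2 = 304
center_y_2 = 144
radius_2 = 72
px0_3 = 104
py0_3 = 36
px1_3 = 196
py1_3 = 172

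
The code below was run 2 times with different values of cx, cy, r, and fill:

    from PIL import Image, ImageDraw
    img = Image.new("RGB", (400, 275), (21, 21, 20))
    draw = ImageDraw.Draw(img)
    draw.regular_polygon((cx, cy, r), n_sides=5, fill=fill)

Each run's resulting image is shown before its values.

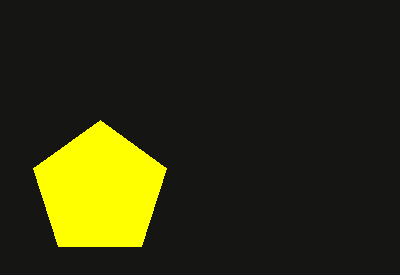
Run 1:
cx = 100; cy = 190; r = 70; fill = 'yellow'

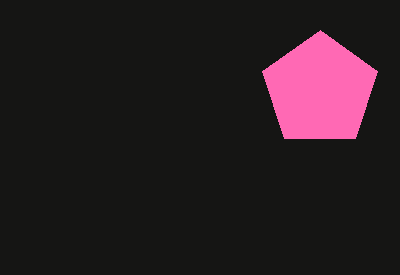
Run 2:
cx = 320, cy = 90, r = 60, fill = 'hotpink'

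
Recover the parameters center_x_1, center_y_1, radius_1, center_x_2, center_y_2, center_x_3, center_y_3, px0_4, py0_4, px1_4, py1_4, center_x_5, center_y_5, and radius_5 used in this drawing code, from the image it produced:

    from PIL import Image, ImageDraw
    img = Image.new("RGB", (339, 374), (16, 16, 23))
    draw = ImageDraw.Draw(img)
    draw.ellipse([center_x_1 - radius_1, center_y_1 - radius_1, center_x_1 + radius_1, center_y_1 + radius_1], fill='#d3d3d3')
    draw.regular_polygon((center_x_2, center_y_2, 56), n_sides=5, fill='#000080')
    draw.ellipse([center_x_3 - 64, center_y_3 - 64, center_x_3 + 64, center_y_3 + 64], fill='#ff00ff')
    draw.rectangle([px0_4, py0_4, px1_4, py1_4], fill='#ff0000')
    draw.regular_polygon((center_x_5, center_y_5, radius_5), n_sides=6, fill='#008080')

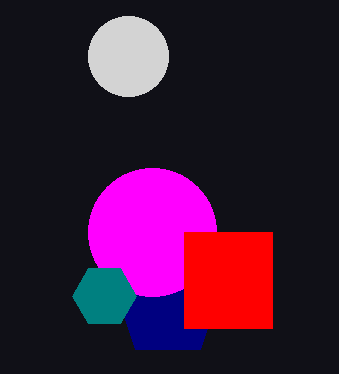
center_x_1 = 128, center_y_1 = 56, radius_1 = 40, center_x_2 = 168, center_y_2 = 304, center_x_3 = 152, center_y_3 = 232, px0_4 = 184, py0_4 = 232, px1_4 = 272, py1_4 = 328, center_x_5 = 104, center_y_5 = 296, radius_5 = 32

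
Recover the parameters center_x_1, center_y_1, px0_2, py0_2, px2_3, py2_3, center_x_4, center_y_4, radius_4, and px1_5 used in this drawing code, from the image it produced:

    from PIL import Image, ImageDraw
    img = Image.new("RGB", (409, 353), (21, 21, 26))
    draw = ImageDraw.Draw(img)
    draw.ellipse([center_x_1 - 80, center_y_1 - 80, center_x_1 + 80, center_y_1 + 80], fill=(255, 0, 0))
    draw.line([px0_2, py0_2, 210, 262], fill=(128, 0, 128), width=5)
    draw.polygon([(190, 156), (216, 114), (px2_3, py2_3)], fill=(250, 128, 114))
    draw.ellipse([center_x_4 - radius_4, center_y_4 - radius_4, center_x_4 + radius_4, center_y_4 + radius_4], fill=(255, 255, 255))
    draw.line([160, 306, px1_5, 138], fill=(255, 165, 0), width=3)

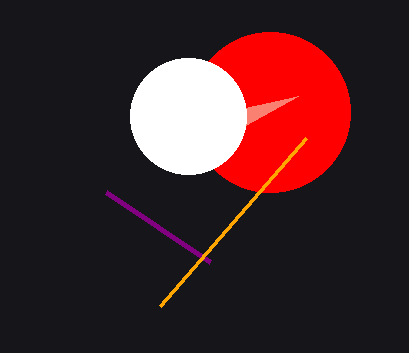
center_x_1 = 270, center_y_1 = 112, px0_2 = 106, py0_2 = 192, px2_3 = 298, py2_3 = 96, center_x_4 = 188, center_y_4 = 116, radius_4 = 58, px1_5 = 306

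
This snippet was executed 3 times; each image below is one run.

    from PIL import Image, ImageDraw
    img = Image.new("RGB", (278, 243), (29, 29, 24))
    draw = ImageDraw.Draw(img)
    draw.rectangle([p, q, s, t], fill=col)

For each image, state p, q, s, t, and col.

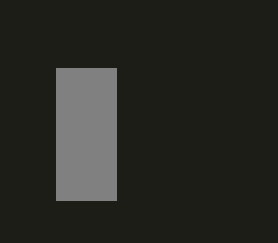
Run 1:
p = 56; q = 68; s = 116; t = 200; col = 'gray'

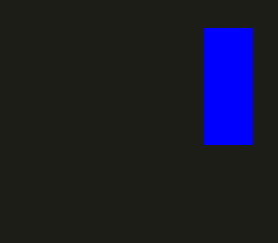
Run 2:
p = 204
q = 28
s = 252
t = 144
col = 'blue'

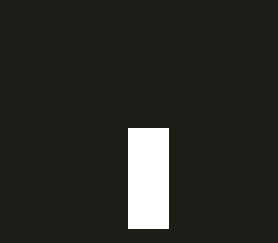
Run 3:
p = 128, q = 128, s = 168, t = 228, col = 'white'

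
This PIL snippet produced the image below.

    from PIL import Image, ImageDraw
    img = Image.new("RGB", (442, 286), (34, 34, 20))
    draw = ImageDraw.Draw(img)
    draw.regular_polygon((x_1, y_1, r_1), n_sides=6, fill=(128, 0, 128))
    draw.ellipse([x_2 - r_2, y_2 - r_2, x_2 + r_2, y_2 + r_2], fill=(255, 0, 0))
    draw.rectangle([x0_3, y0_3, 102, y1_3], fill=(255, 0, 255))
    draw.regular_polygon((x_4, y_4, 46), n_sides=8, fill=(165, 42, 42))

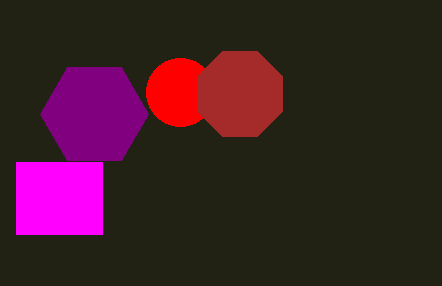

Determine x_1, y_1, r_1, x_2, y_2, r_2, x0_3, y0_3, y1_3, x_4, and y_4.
x_1 = 94, y_1 = 114, r_1 = 54, x_2 = 180, y_2 = 92, r_2 = 34, x0_3 = 16, y0_3 = 162, y1_3 = 234, x_4 = 240, y_4 = 94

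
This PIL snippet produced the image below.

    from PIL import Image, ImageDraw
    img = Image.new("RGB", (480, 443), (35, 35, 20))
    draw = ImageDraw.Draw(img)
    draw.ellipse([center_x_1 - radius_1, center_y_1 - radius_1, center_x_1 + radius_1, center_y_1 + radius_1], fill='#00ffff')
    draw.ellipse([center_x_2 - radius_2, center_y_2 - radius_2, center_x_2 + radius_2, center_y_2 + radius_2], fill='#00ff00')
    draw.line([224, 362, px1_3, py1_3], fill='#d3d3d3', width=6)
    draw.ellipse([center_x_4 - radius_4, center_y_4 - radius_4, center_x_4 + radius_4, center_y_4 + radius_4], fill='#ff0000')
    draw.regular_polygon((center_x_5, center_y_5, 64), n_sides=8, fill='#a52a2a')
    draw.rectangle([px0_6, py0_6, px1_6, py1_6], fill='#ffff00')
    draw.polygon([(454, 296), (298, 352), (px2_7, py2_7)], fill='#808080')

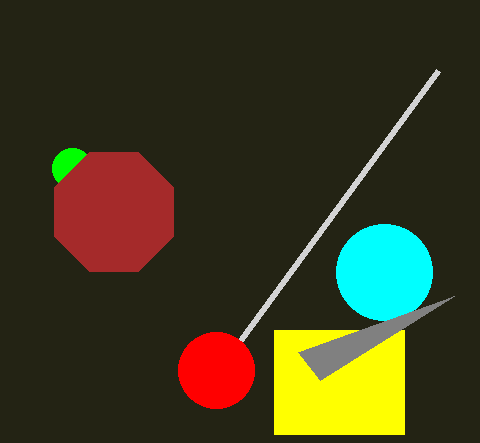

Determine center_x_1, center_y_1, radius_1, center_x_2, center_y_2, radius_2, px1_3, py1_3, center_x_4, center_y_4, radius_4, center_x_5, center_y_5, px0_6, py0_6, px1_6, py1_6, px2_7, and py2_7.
center_x_1 = 384
center_y_1 = 272
radius_1 = 48
center_x_2 = 72
center_y_2 = 168
radius_2 = 20
px1_3 = 438
py1_3 = 70
center_x_4 = 216
center_y_4 = 370
radius_4 = 38
center_x_5 = 114
center_y_5 = 212
px0_6 = 274
py0_6 = 330
px1_6 = 404
py1_6 = 434
px2_7 = 320
py2_7 = 380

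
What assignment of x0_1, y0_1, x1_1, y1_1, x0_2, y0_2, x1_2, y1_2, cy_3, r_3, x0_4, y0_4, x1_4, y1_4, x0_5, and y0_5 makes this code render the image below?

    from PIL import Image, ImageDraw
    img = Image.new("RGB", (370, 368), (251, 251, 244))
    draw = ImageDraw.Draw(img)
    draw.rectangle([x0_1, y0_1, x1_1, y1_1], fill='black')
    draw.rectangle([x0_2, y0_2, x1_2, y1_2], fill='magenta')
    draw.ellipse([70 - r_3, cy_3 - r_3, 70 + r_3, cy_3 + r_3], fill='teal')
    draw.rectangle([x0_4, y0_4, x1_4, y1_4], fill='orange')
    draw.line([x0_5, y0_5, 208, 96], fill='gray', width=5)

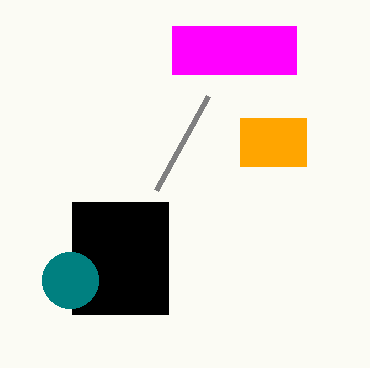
x0_1 = 72; y0_1 = 202; x1_1 = 168; y1_1 = 314; x0_2 = 172; y0_2 = 26; x1_2 = 296; y1_2 = 74; cy_3 = 280; r_3 = 28; x0_4 = 240; y0_4 = 118; x1_4 = 306; y1_4 = 166; x0_5 = 156; y0_5 = 190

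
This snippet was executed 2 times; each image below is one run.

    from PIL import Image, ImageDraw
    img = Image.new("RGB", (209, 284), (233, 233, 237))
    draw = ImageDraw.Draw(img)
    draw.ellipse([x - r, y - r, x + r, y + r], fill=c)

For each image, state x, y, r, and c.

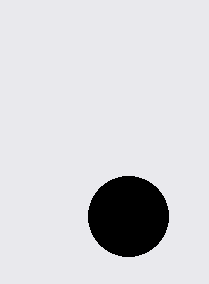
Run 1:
x = 128
y = 216
r = 40
c = 'black'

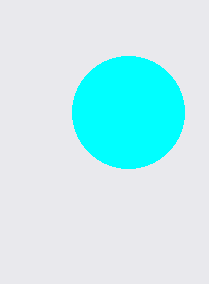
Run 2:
x = 128
y = 112
r = 56
c = 'cyan'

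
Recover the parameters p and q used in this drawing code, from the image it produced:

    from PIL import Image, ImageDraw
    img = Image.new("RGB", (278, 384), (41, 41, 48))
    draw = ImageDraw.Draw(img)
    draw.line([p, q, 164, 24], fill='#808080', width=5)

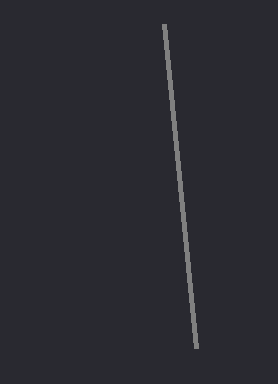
p = 196, q = 348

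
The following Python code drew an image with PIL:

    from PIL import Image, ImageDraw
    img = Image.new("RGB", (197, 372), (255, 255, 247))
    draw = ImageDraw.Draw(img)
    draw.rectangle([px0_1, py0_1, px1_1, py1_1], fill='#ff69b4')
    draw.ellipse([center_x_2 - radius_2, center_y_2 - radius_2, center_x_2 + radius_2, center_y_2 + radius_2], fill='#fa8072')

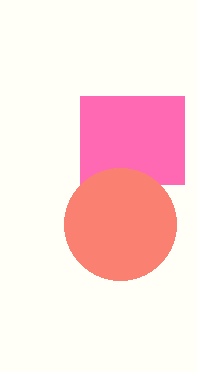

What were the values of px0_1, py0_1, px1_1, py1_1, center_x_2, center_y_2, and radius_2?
px0_1 = 80; py0_1 = 96; px1_1 = 184; py1_1 = 184; center_x_2 = 120; center_y_2 = 224; radius_2 = 56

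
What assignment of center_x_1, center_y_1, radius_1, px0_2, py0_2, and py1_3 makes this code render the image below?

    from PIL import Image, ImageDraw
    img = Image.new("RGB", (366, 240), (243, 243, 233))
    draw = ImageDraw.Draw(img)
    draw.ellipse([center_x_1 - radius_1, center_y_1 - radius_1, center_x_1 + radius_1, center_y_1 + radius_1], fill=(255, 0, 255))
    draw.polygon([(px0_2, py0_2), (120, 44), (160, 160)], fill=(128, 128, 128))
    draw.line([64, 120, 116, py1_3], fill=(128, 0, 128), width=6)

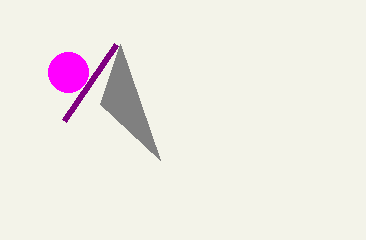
center_x_1 = 68; center_y_1 = 72; radius_1 = 20; px0_2 = 100; py0_2 = 104; py1_3 = 44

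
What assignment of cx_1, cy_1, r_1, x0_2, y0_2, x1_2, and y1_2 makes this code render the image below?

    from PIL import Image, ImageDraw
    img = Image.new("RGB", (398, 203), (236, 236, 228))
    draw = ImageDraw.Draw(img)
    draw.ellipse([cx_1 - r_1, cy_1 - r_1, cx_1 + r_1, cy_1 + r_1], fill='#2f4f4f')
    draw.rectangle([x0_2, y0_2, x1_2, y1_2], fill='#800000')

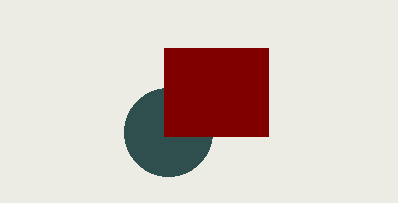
cx_1 = 168
cy_1 = 132
r_1 = 44
x0_2 = 164
y0_2 = 48
x1_2 = 268
y1_2 = 136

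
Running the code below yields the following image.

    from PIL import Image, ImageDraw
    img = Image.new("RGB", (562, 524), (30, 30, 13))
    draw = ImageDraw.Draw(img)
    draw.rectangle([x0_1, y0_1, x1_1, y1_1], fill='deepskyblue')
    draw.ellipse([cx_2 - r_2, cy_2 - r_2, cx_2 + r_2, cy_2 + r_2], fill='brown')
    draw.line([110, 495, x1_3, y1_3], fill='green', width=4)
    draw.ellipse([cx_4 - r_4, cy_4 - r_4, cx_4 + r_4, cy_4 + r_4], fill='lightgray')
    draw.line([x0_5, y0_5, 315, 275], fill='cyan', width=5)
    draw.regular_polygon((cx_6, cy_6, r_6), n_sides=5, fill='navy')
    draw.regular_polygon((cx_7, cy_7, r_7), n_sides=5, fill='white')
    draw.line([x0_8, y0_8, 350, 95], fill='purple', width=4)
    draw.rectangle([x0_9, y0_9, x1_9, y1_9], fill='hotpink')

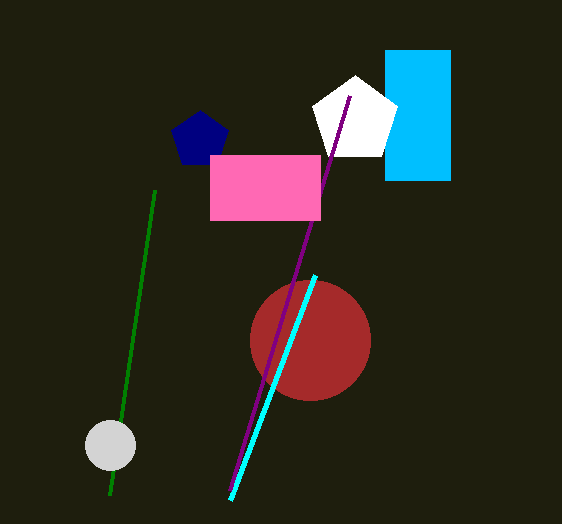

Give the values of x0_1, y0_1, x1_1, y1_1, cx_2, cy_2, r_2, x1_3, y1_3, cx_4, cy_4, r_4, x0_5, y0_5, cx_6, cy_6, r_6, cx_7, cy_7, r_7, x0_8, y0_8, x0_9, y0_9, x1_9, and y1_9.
x0_1 = 385; y0_1 = 50; x1_1 = 450; y1_1 = 180; cx_2 = 310; cy_2 = 340; r_2 = 60; x1_3 = 155; y1_3 = 190; cx_4 = 110; cy_4 = 445; r_4 = 25; x0_5 = 230; y0_5 = 500; cx_6 = 200; cy_6 = 140; r_6 = 30; cx_7 = 355; cy_7 = 120; r_7 = 45; x0_8 = 230; y0_8 = 490; x0_9 = 210; y0_9 = 155; x1_9 = 320; y1_9 = 220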